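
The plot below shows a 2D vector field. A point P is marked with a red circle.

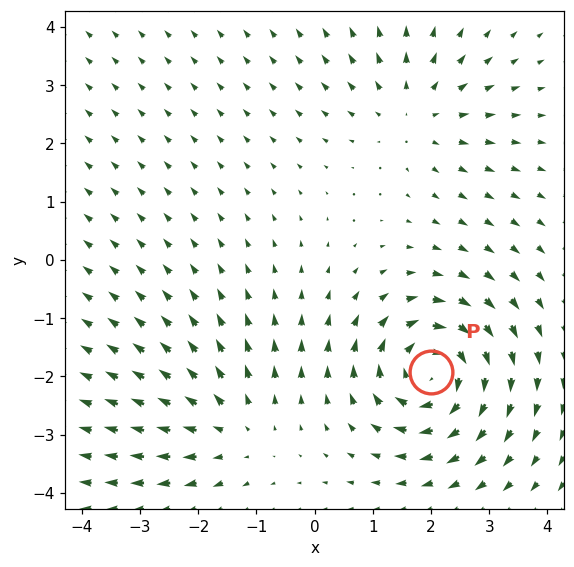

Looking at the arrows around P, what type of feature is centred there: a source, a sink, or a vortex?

vortex

At P (2.0, -1.9) the arrows circulate clockwise. Divergence ≈0, curl about -5 — near-zero divergence with nonzero curl is a vortex.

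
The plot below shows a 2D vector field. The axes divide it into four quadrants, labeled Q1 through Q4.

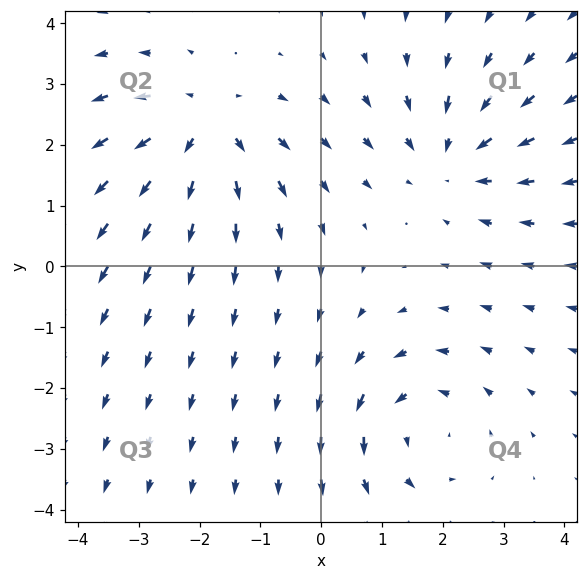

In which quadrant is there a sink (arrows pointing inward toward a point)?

Q1

The sink sits at approximately (2.1, 1.8), which lies in quadrant Q1. The divergence there is about -3, negative as expected for a sink.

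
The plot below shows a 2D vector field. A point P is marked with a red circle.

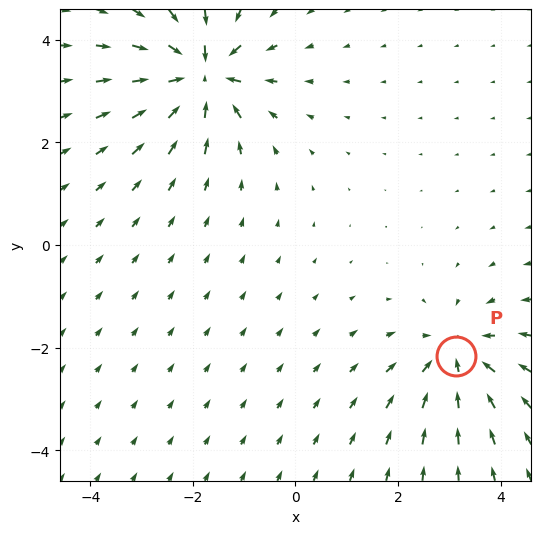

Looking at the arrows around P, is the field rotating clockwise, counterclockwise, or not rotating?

Near P at (3.1, -2.2) the arrows show no circulation. The curl there is ≈0.

not rotating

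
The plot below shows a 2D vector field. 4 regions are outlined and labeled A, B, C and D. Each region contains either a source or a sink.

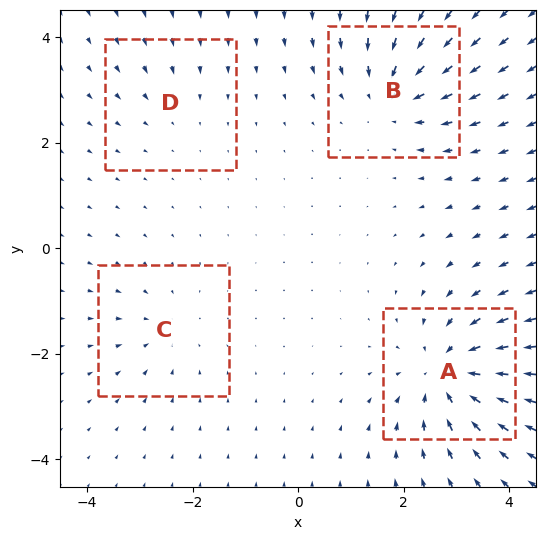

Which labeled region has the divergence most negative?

Divergence at each region's feature centre — A: about -7, B: about -5, C: about -3, D: about -2. Region A is most negative.

A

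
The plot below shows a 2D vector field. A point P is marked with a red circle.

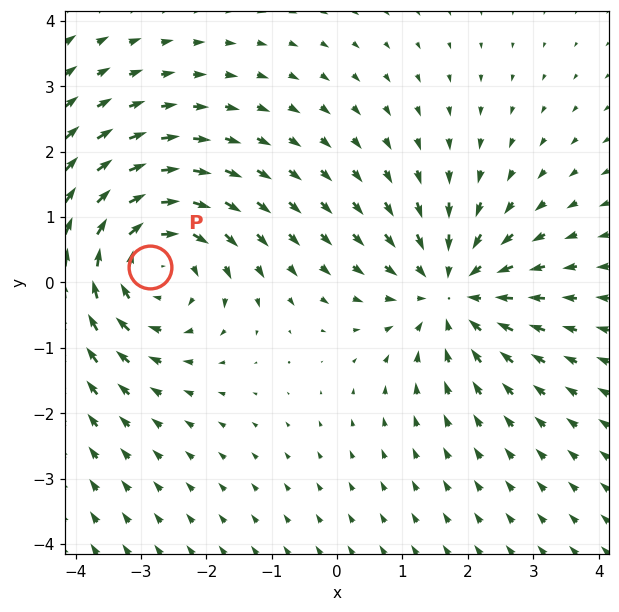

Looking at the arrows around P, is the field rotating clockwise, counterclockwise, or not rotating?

Near P at (-2.9, 0.2) the arrows circulate clockwise. The curl (z-component) there is about -3; negative curl means clockwise rotation.

clockwise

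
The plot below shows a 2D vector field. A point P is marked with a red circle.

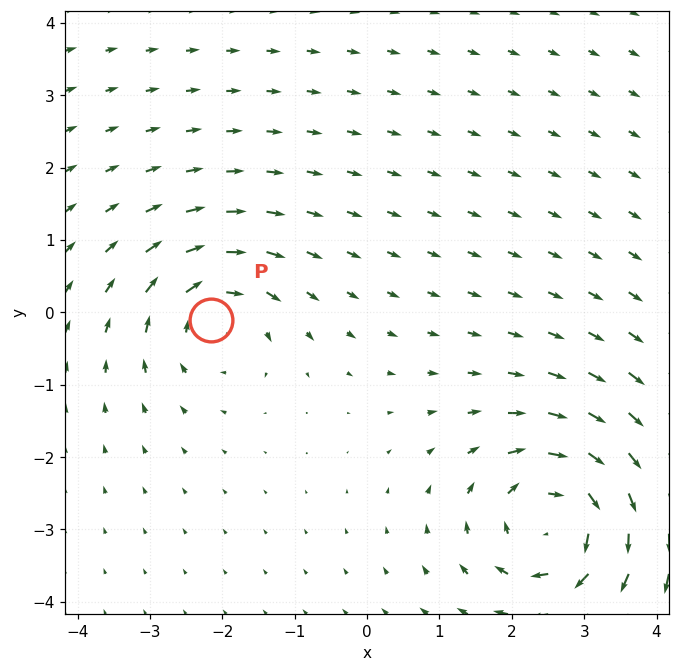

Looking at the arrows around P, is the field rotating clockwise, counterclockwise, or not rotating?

Near P at (-2.2, -0.1) the arrows circulate clockwise. The curl (z-component) there is about -4; negative curl means clockwise rotation.

clockwise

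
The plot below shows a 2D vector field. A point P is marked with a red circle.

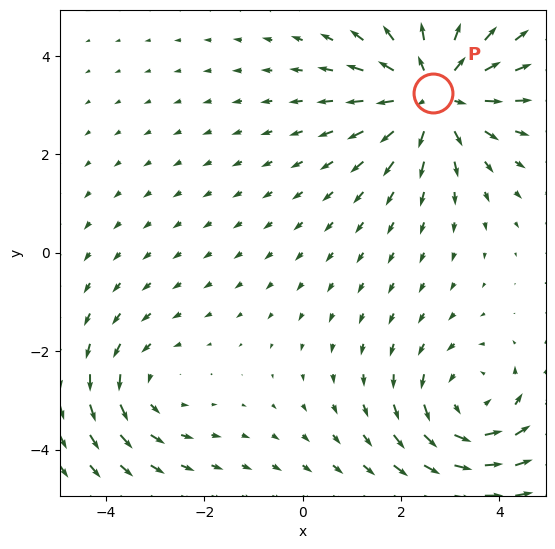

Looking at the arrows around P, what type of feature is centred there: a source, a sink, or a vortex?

At P (2.7, 3.2) the arrows spread outward. Divergence about +4, curl ≈0 — positive divergence with near-zero curl is a source.

source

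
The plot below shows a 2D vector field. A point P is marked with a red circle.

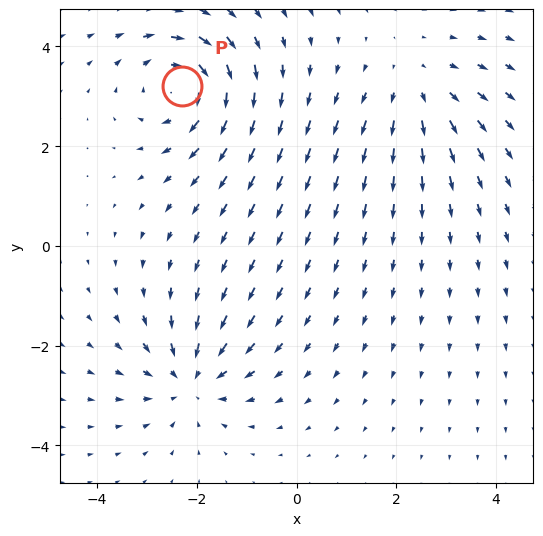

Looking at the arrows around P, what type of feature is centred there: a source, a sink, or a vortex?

vortex

At P (-2.3, 3.2) the arrows circulate clockwise. Divergence ≈0, curl about -4 — near-zero divergence with nonzero curl is a vortex.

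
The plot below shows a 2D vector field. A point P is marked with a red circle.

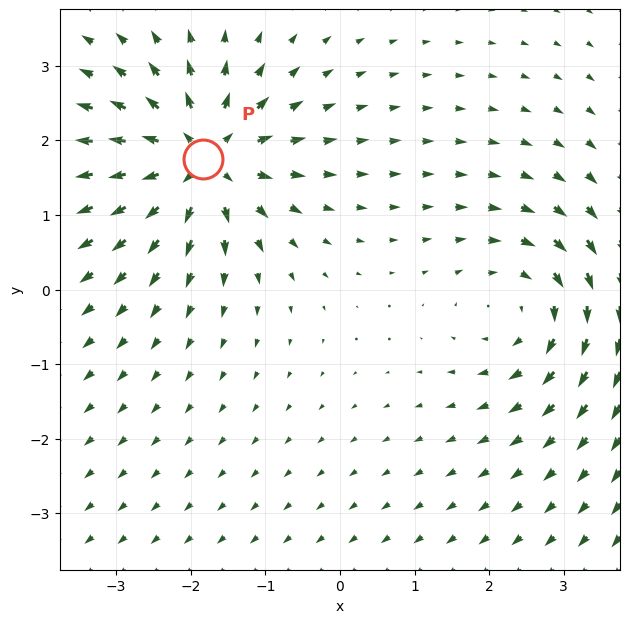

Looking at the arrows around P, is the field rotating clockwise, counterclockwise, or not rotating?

not rotating

Near P at (-1.8, 1.7) the arrows show no circulation. The curl there is ≈0.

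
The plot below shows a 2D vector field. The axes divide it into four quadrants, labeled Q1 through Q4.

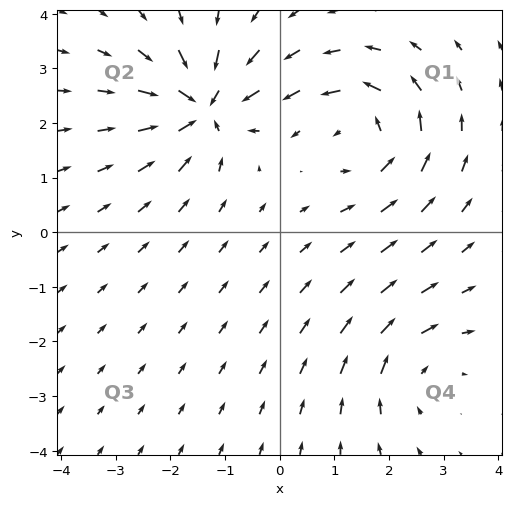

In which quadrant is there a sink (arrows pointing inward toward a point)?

Q2

The sink sits at approximately (-1.4, 2.3), which lies in quadrant Q2. The divergence there is about -6, negative as expected for a sink.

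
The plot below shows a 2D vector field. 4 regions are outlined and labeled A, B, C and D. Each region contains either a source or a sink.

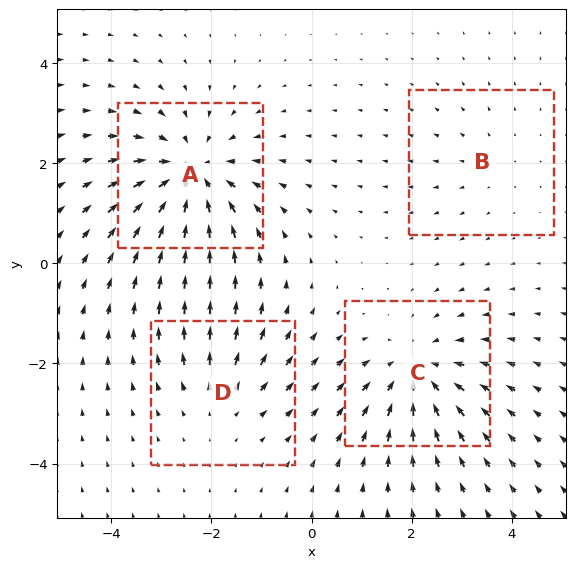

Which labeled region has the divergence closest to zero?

B

Divergence at each region's feature centre — A: about -6, B: about +2, C: about -5, D: about +3. Region B is closest to zero.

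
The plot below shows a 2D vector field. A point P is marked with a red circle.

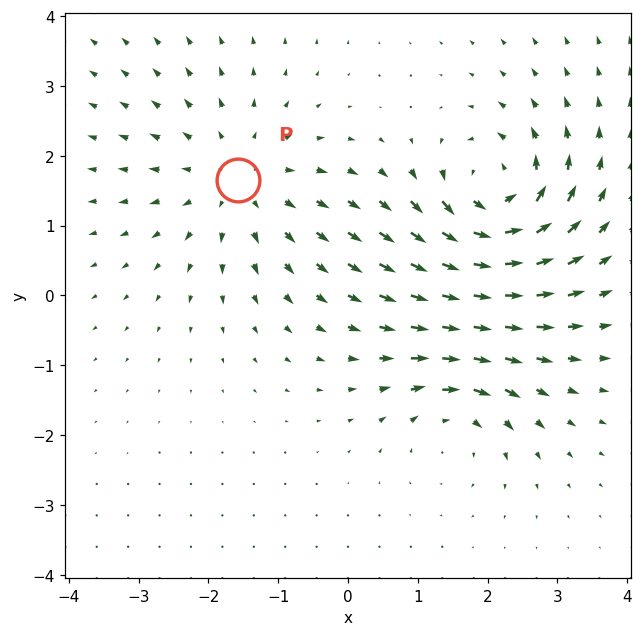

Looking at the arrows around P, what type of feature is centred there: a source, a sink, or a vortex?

source

At P (-1.6, 1.7) the arrows spread outward. Divergence about +3, curl ≈0 — positive divergence with near-zero curl is a source.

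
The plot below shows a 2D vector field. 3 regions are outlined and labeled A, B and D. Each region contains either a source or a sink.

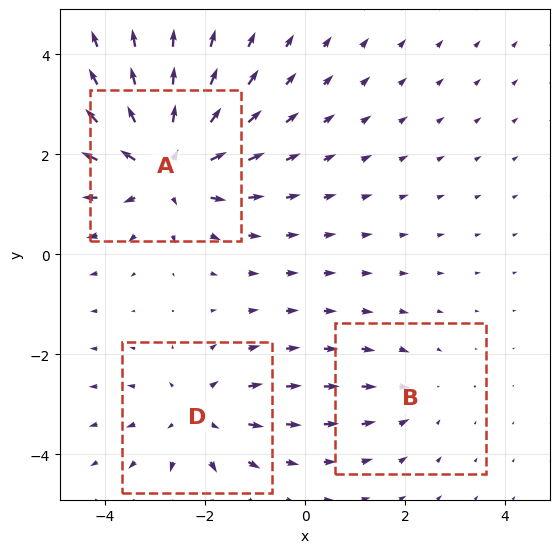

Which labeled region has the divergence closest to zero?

Divergence at each region's feature centre — A: about +5, B: about -2, D: about +3. Region B is closest to zero.

B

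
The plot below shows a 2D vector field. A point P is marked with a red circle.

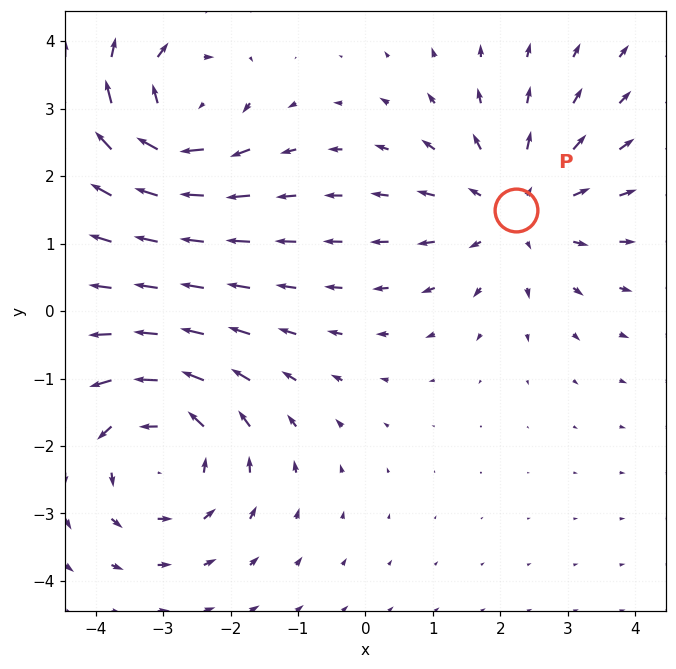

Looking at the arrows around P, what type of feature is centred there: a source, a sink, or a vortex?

At P (2.2, 1.5) the arrows spread outward. Divergence about +2, curl ≈0 — positive divergence with near-zero curl is a source.

source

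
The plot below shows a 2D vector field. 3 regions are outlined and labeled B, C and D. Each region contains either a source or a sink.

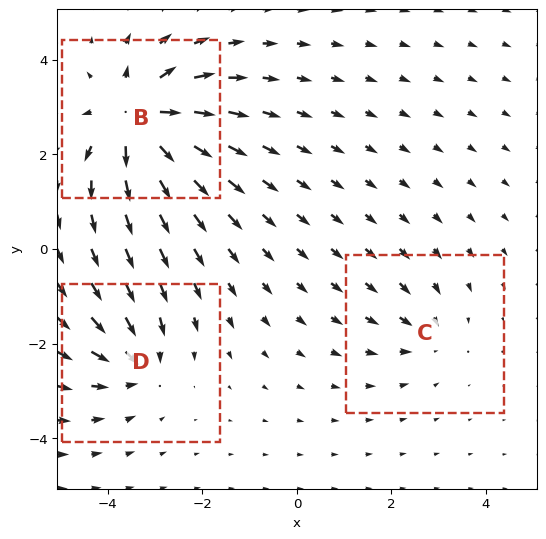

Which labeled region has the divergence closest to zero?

C

Divergence at each region's feature centre — B: about +6, C: about -2, D: about -4. Region C is closest to zero.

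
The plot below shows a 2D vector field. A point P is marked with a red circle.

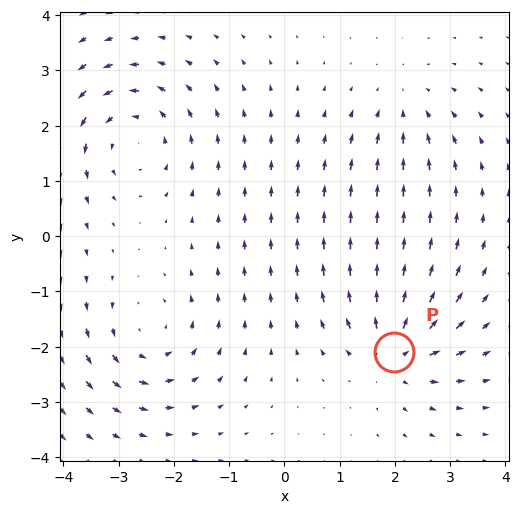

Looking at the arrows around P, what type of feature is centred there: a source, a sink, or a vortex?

source

At P (2.0, -2.1) the arrows spread outward. Divergence about +5, curl ≈0 — positive divergence with near-zero curl is a source.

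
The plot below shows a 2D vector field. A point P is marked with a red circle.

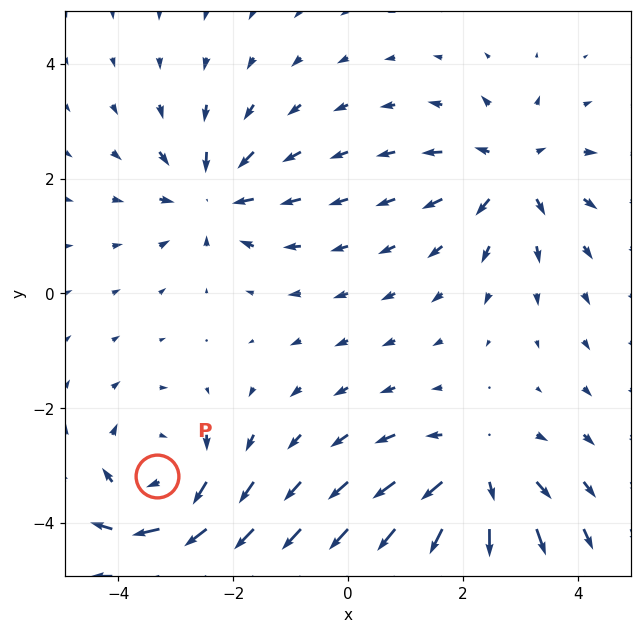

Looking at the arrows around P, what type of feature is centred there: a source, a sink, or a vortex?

At P (-3.3, -3.2) the arrows circulate clockwise. Divergence ≈0, curl about -4 — near-zero divergence with nonzero curl is a vortex.

vortex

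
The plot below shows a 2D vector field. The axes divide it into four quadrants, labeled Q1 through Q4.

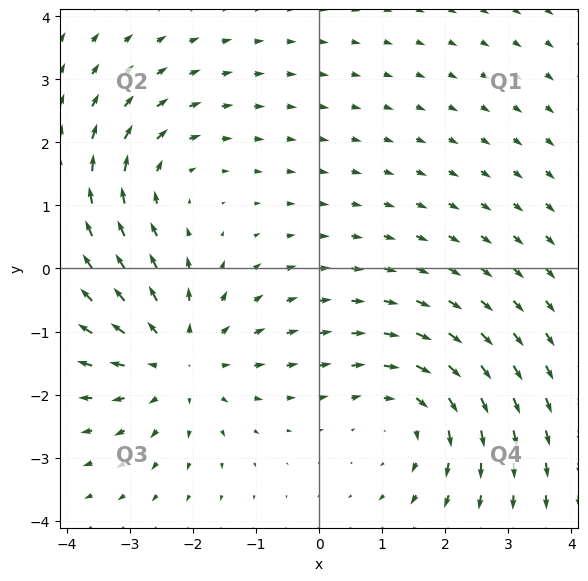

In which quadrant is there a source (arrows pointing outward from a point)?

Q3

The source sits at approximately (-2.2, -1.4), which lies in quadrant Q3. The divergence there is about +4, positive as expected for a source.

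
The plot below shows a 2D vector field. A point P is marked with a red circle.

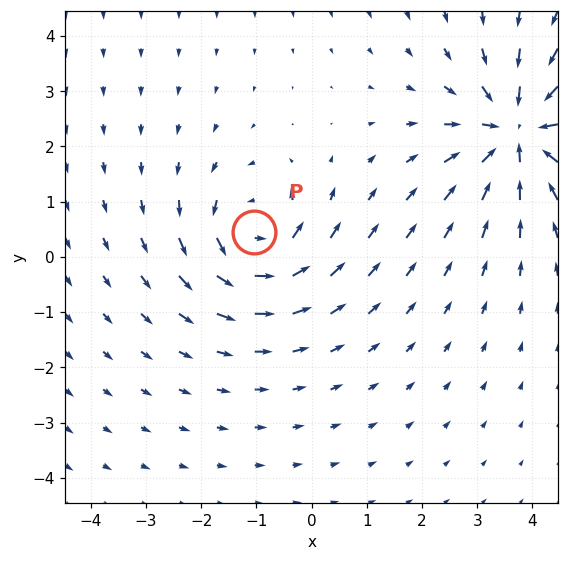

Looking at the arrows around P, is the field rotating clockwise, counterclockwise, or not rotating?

Near P at (-1.0, 0.4) the arrows circulate counterclockwise. The curl (z-component) there is about +4; positive curl means counterclockwise rotation.

counterclockwise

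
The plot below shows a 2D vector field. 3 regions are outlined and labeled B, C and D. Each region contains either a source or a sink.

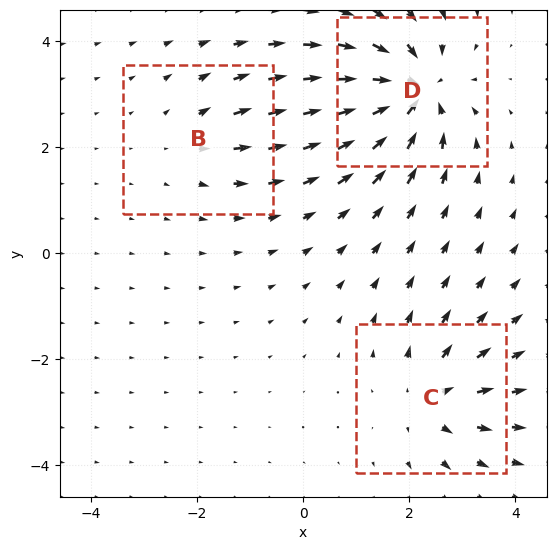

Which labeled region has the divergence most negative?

Divergence at each region's feature centre — B: about +2, C: about +4, D: about -6. Region D is most negative.

D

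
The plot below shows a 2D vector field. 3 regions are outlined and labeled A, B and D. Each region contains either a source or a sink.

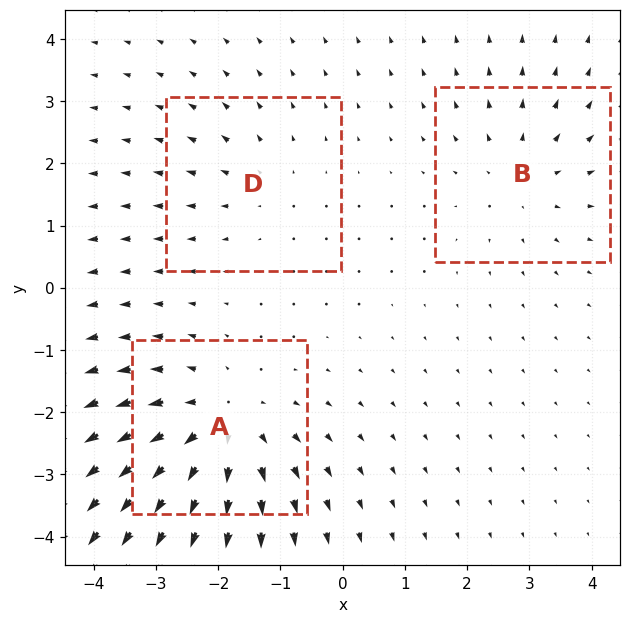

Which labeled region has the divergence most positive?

A

Divergence at each region's feature centre — A: about +4, B: about +3, D: about +2. Region A is most positive.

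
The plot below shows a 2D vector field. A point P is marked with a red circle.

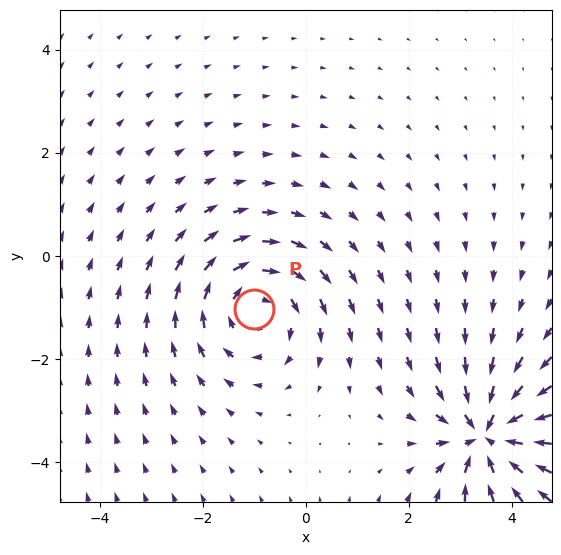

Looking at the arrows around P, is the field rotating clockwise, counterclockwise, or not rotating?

Near P at (-1.0, -1.0) the arrows circulate clockwise. The curl (z-component) there is about -4; negative curl means clockwise rotation.

clockwise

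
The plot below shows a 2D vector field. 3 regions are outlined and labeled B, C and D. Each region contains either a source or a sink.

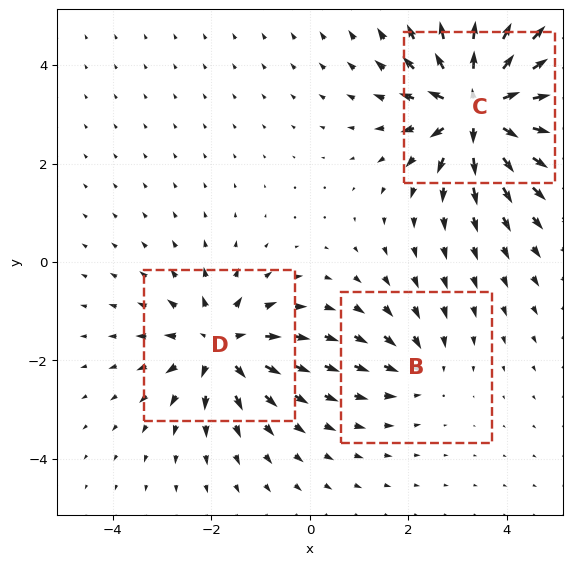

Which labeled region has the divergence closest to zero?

Divergence at each region's feature centre — B: about -2, C: about +6, D: about +4. Region B is closest to zero.

B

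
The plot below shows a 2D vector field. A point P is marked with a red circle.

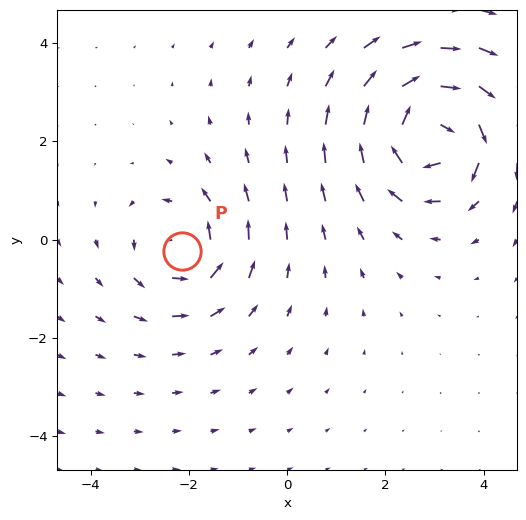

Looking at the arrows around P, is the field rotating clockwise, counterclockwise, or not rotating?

counterclockwise

Near P at (-2.1, -0.2) the arrows circulate counterclockwise. The curl (z-component) there is about +3; positive curl means counterclockwise rotation.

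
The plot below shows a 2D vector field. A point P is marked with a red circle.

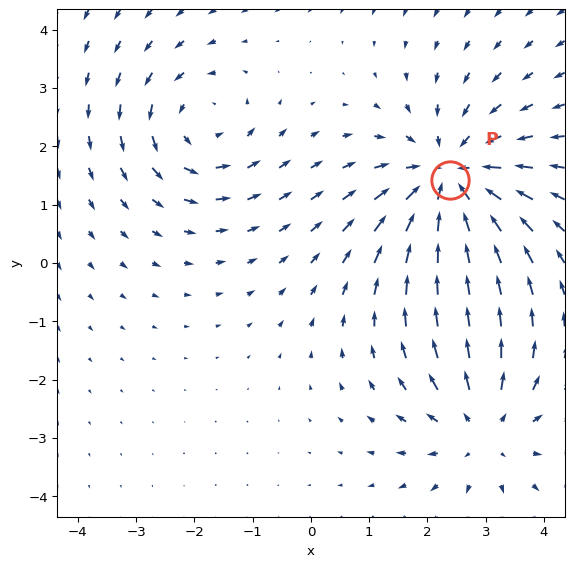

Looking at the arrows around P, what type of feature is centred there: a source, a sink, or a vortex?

At P (2.4, 1.4) the arrows converge inward. Divergence about -4, curl ≈0 — negative divergence with near-zero curl is a sink.

sink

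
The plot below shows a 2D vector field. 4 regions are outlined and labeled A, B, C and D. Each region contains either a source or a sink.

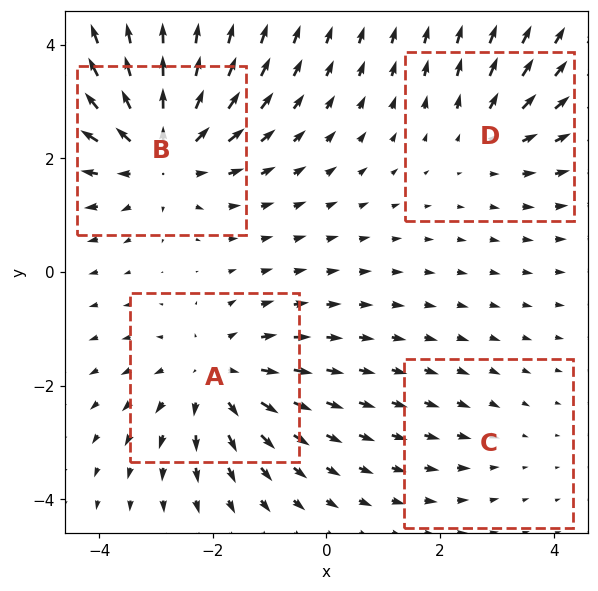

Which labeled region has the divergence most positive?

B

Divergence at each region's feature centre — A: about +5, B: about +6, C: about -2, D: about +3. Region B is most positive.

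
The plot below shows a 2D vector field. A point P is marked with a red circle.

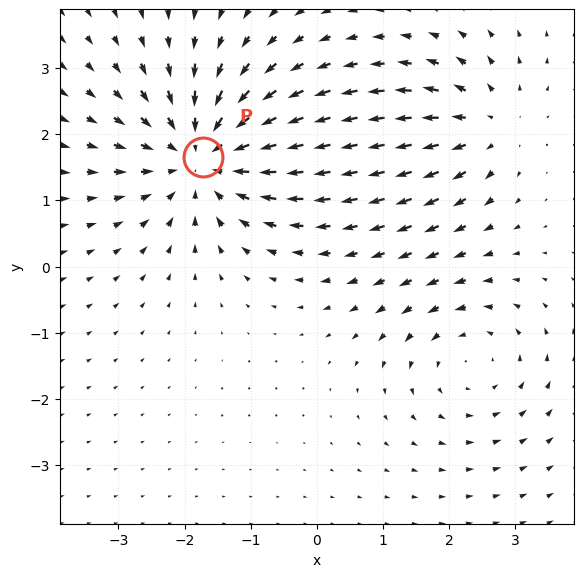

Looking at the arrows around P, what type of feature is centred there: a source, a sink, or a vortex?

sink

At P (-1.7, 1.7) the arrows converge inward. Divergence about -4, curl ≈0 — negative divergence with near-zero curl is a sink.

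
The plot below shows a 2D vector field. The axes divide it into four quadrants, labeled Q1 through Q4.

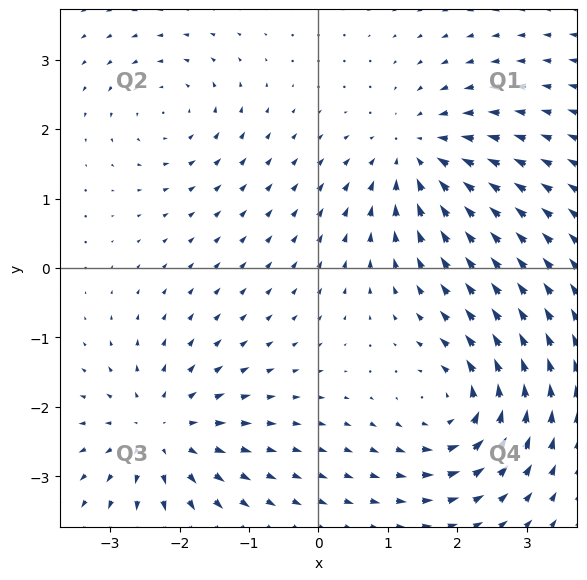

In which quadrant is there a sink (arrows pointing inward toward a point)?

The sink sits at approximately (1.4, 1.6), which lies in quadrant Q1. The divergence there is about -5, negative as expected for a sink.

Q1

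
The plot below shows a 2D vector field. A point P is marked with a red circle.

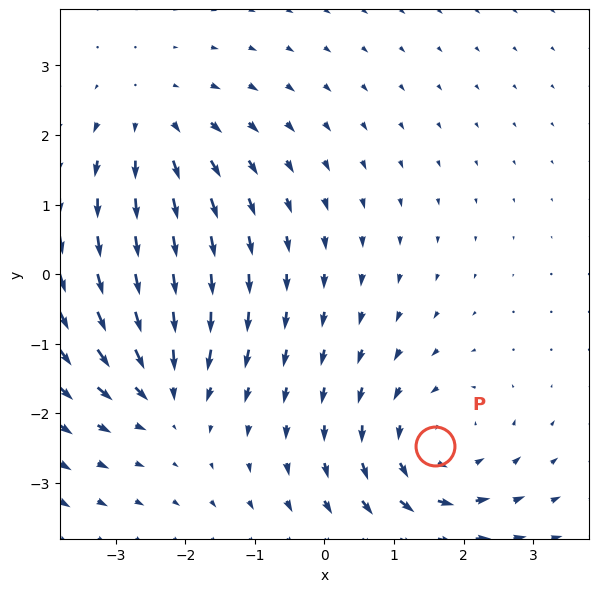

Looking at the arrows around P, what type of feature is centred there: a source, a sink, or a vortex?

At P (1.6, -2.5) the arrows circulate counterclockwise. Divergence ≈0, curl about +4 — near-zero divergence with nonzero curl is a vortex.

vortex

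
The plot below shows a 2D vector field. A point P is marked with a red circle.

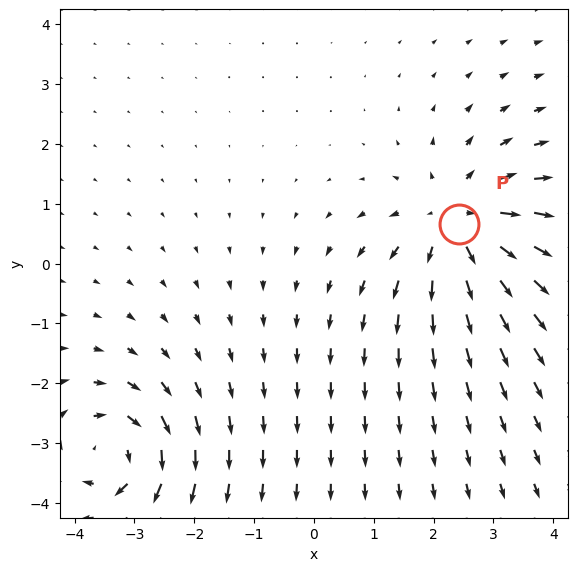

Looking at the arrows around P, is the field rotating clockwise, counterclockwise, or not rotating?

not rotating

Near P at (2.4, 0.7) the arrows show no circulation. The curl there is ≈0.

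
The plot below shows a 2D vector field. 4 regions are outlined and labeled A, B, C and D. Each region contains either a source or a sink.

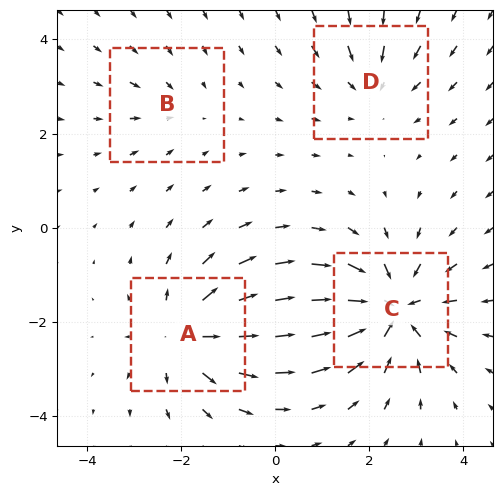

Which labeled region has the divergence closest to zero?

Divergence at each region's feature centre — A: about +5, B: about -2, C: about -6, D: about -3. Region B is closest to zero.

B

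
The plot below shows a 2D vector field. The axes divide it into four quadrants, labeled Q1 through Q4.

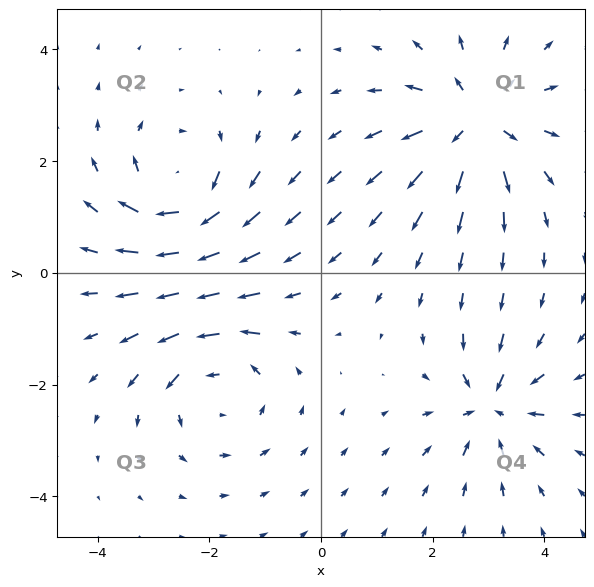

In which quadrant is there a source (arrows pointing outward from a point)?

The source sits at approximately (2.8, 2.7), which lies in quadrant Q1. The divergence there is about +6, positive as expected for a source.

Q1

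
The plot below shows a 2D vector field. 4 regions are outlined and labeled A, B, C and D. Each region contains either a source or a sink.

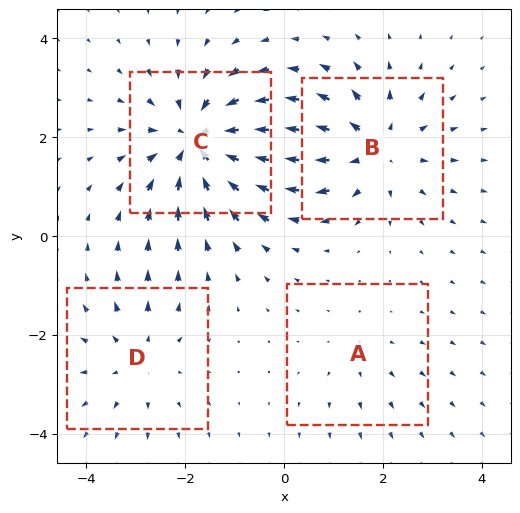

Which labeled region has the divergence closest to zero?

A

Divergence at each region's feature centre — A: about +2, B: about +5, C: about -6, D: about +3. Region A is closest to zero.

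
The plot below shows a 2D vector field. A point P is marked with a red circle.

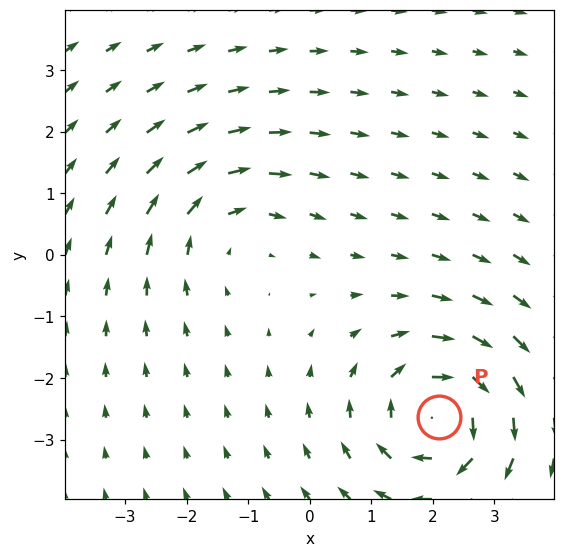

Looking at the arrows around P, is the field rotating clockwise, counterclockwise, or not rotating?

clockwise

Near P at (2.1, -2.6) the arrows circulate clockwise. The curl (z-component) there is about -4; negative curl means clockwise rotation.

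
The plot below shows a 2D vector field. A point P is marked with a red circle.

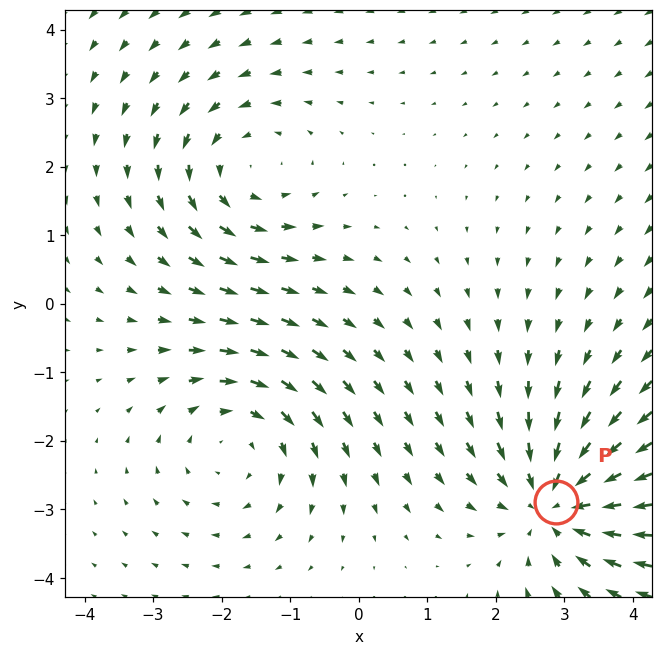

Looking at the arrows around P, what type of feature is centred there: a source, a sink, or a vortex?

At P (2.9, -2.9) the arrows converge inward. Divergence about -4, curl ≈0 — negative divergence with near-zero curl is a sink.

sink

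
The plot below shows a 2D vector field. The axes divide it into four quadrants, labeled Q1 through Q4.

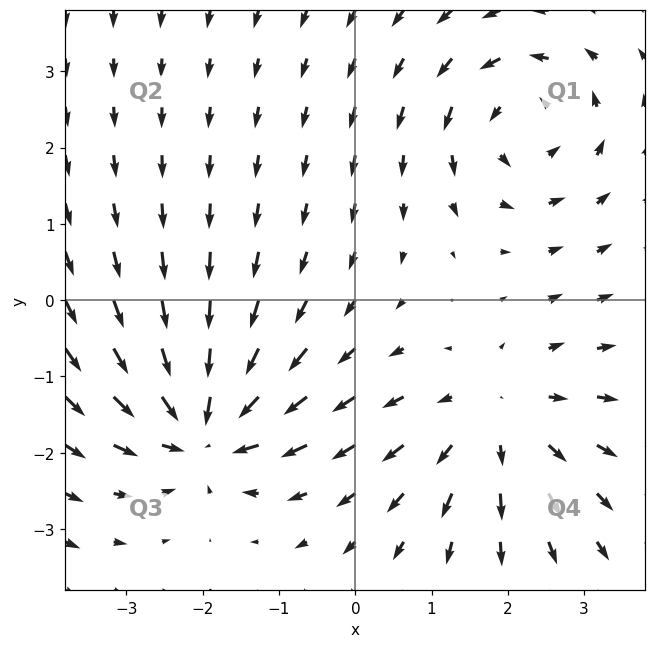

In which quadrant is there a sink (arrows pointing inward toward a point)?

The sink sits at approximately (-2.0, -1.7), which lies in quadrant Q3. The divergence there is about -7, negative as expected for a sink.

Q3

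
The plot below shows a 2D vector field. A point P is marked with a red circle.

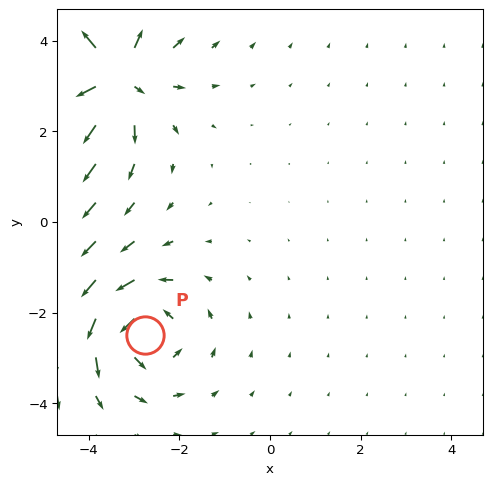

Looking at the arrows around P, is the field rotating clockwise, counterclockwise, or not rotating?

counterclockwise

Near P at (-2.8, -2.5) the arrows circulate counterclockwise. The curl (z-component) there is about +4; positive curl means counterclockwise rotation.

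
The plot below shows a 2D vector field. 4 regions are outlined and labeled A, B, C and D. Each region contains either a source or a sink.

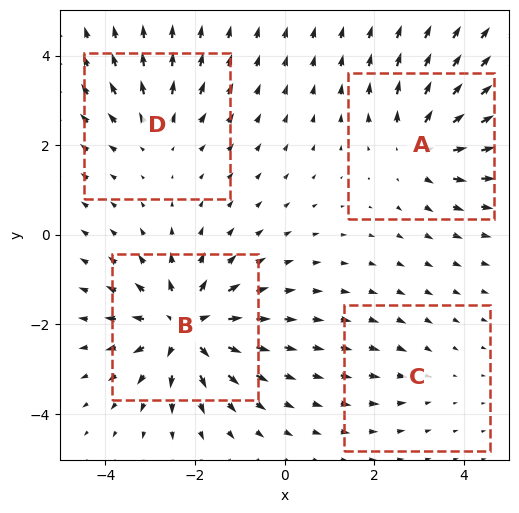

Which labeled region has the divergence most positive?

Divergence at each region's feature centre — A: about +5, B: about +7, C: about -2, D: about +4. Region B is most positive.

B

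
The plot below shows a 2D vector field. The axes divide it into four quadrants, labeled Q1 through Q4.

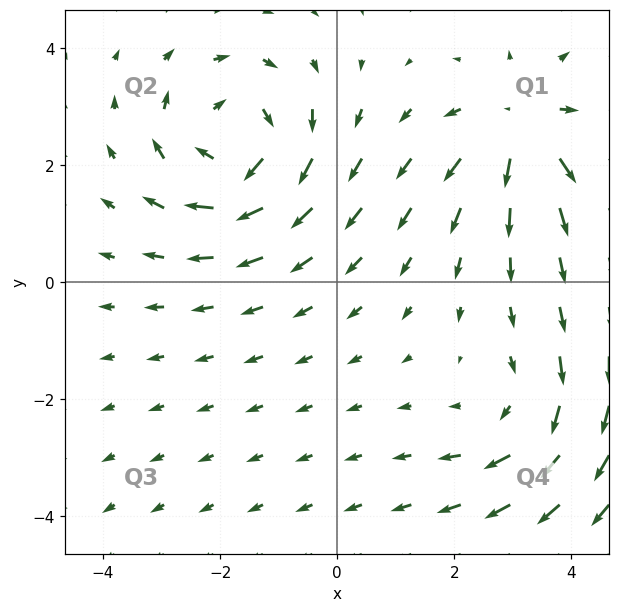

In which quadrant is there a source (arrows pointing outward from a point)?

Q1

The source sits at approximately (3.2, 2.7), which lies in quadrant Q1. The divergence there is about +3, positive as expected for a source.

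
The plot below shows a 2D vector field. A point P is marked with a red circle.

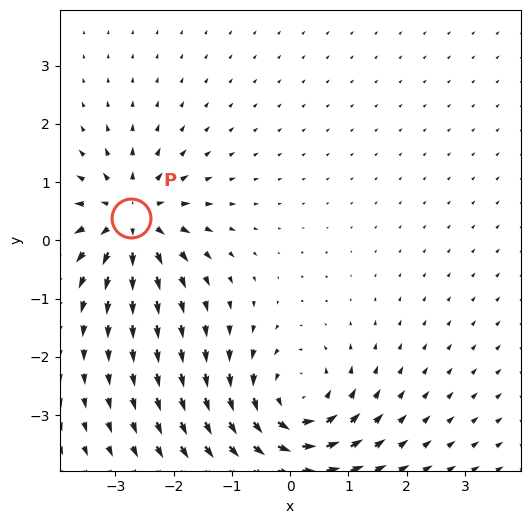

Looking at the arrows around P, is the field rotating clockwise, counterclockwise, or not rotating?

Near P at (-2.7, 0.4) the arrows show no circulation. The curl there is ≈0.

not rotating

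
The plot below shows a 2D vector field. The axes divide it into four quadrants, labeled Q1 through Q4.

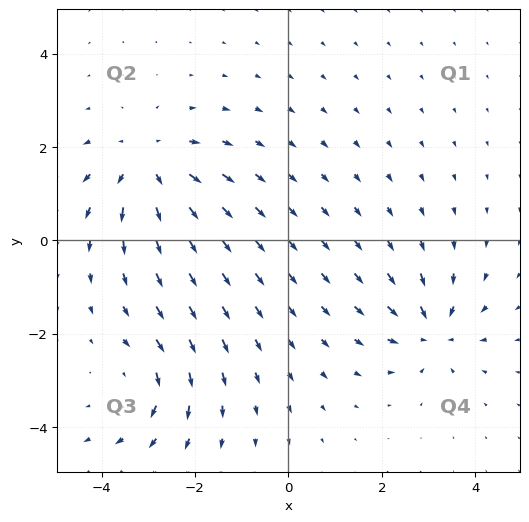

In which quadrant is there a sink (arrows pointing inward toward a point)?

Q4

The sink sits at approximately (3.1, -1.9), which lies in quadrant Q4. The divergence there is about -4, negative as expected for a sink.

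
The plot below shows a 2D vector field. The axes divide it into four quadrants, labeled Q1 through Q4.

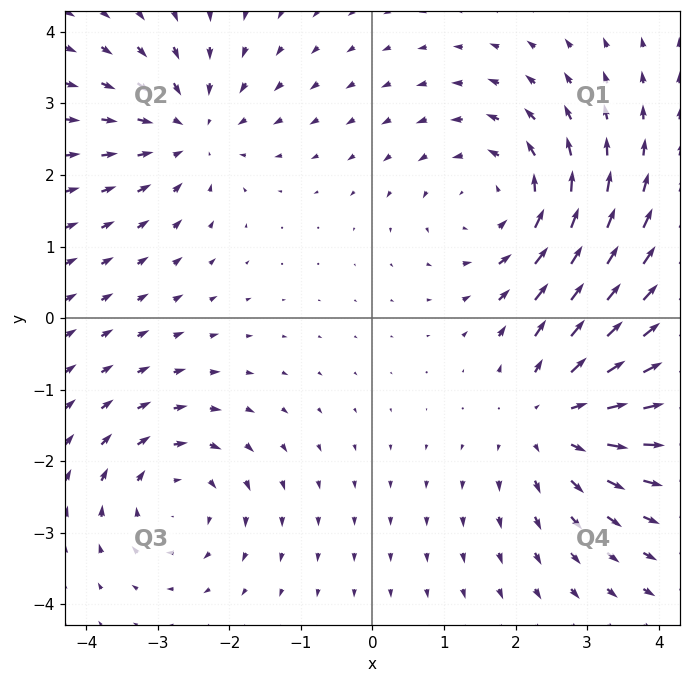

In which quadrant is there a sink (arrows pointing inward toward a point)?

Q2

The sink sits at approximately (-2.5, 2.6), which lies in quadrant Q2. The divergence there is about -4, negative as expected for a sink.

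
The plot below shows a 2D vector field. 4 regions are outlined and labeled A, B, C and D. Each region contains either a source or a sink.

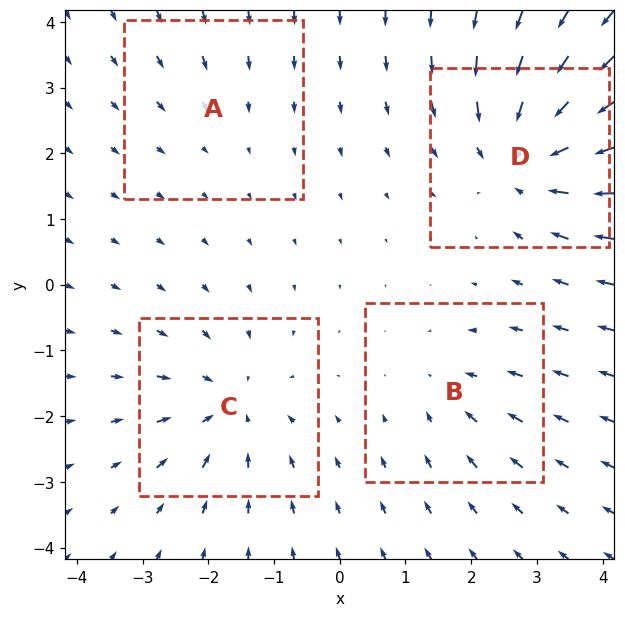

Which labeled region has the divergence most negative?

Divergence at each region's feature centre — A: about -2, B: about -3, C: about -5, D: about -7. Region D is most negative.

D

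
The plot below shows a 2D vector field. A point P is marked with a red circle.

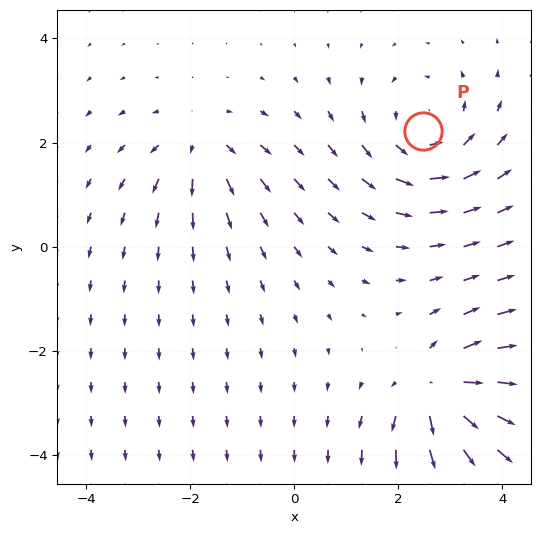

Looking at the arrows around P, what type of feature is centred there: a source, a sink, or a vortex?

At P (2.5, 2.2) the arrows circulate counterclockwise. Divergence ≈0, curl about +4 — near-zero divergence with nonzero curl is a vortex.

vortex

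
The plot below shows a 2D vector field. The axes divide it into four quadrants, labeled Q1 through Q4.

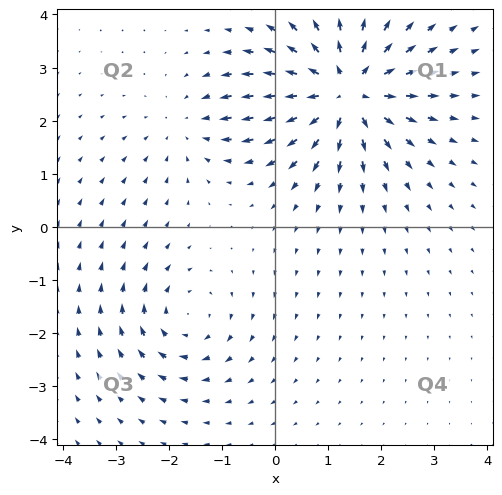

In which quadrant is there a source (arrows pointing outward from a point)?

Q1

The source sits at approximately (1.3, 2.6), which lies in quadrant Q1. The divergence there is about +6, positive as expected for a source.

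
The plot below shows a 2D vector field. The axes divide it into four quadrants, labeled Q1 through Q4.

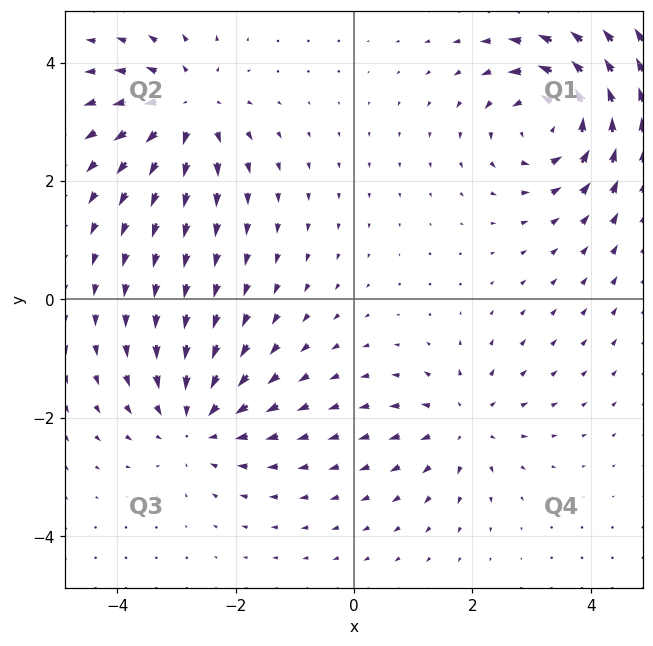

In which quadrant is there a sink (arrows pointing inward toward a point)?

The sink sits at approximately (-2.7, -2.1), which lies in quadrant Q3. The divergence there is about -4, negative as expected for a sink.

Q3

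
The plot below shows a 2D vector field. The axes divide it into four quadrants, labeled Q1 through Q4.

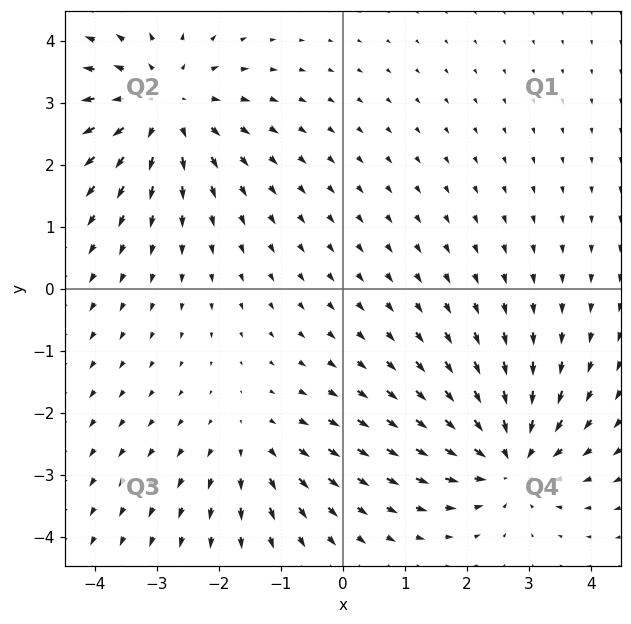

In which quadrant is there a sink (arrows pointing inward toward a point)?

Q4

The sink sits at approximately (2.7, -2.8), which lies in quadrant Q4. The divergence there is about -5, negative as expected for a sink.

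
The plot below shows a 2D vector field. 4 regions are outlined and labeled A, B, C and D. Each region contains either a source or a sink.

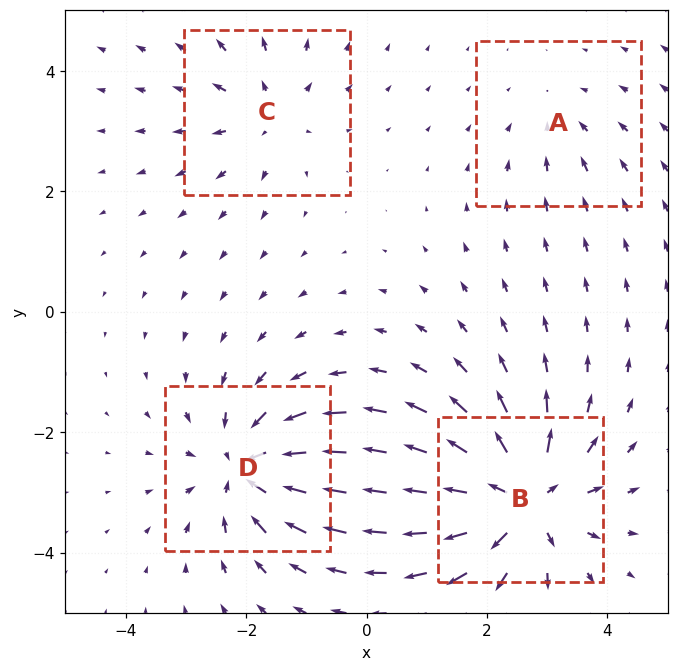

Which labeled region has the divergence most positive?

Divergence at each region's feature centre — A: about -2, B: about +7, C: about +4, D: about -6. Region B is most positive.

B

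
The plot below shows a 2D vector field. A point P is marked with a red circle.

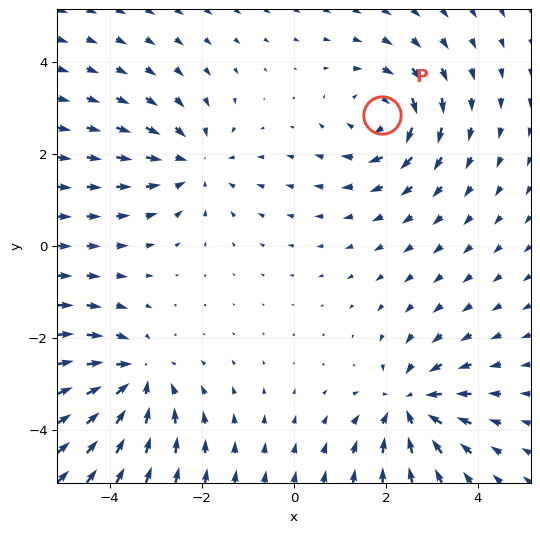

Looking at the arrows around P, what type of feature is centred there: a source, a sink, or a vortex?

vortex

At P (1.9, 2.9) the arrows circulate clockwise. Divergence ≈0, curl about -4 — near-zero divergence with nonzero curl is a vortex.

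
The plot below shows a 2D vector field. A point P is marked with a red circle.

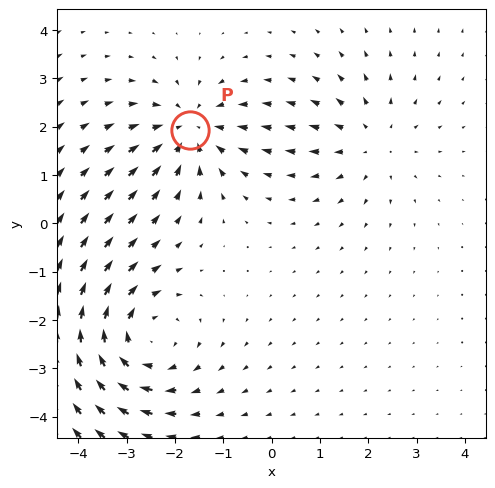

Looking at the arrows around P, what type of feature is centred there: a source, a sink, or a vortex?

sink

At P (-1.7, 1.9) the arrows converge inward. Divergence about -4, curl ≈0 — negative divergence with near-zero curl is a sink.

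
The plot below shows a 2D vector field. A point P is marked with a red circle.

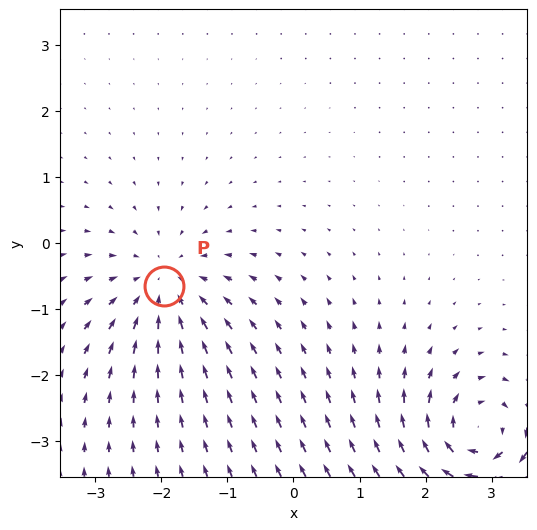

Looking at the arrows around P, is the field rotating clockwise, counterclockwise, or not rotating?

Near P at (-2.0, -0.7) the arrows show no circulation. The curl there is ≈0.

not rotating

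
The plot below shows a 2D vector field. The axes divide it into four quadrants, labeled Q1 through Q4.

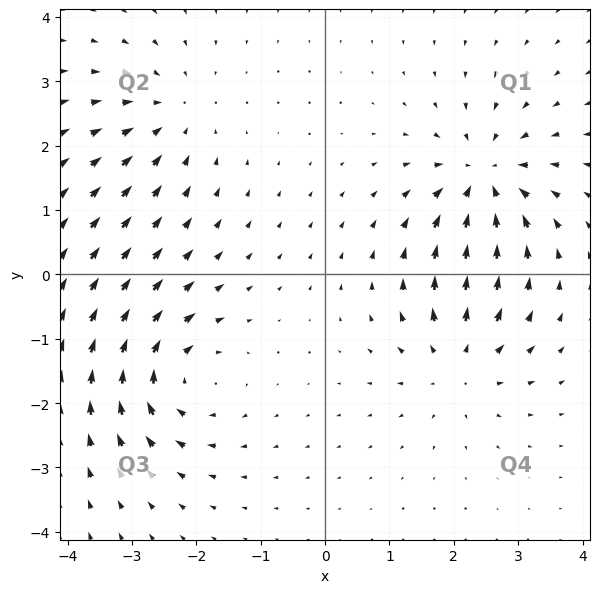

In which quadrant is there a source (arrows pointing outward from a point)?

The source sits at approximately (2.1, -1.4), which lies in quadrant Q4. The divergence there is about +5, positive as expected for a source.

Q4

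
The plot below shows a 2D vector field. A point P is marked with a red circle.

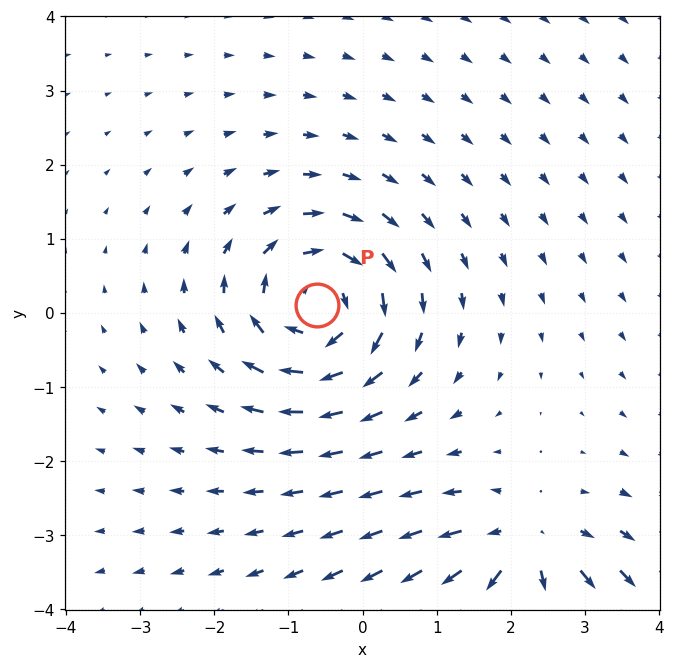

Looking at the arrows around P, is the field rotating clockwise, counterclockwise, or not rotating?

Near P at (-0.6, 0.1) the arrows circulate clockwise. The curl (z-component) there is about -4; negative curl means clockwise rotation.

clockwise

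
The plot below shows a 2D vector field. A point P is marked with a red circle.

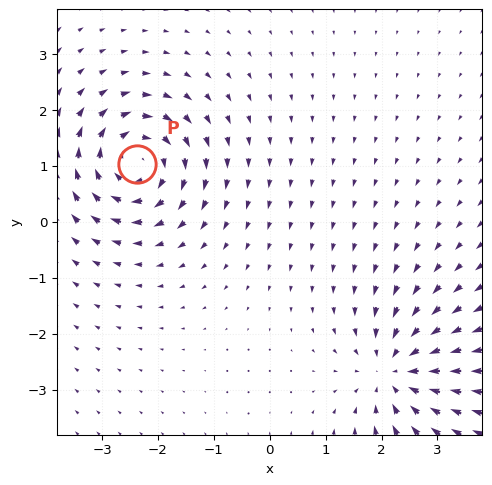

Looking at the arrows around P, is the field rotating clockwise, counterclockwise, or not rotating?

clockwise

Near P at (-2.4, 1.0) the arrows circulate clockwise. The curl (z-component) there is about -6; negative curl means clockwise rotation.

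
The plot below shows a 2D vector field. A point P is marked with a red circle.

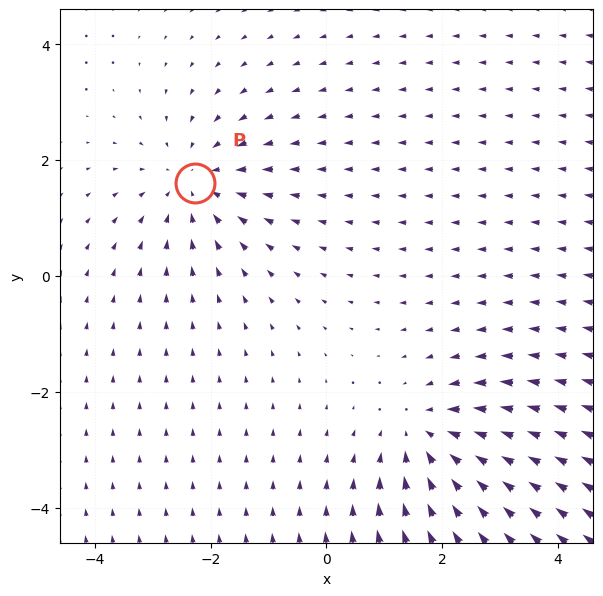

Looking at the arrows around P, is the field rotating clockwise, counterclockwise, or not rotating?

Near P at (-2.3, 1.6) the arrows show no circulation. The curl there is ≈0.

not rotating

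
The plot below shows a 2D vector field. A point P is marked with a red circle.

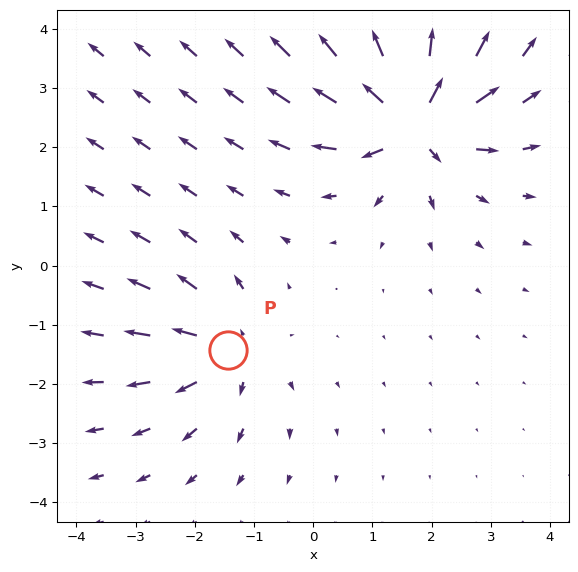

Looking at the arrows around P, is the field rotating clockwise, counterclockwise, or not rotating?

not rotating

Near P at (-1.4, -1.4) the arrows show no circulation. The curl there is ≈0.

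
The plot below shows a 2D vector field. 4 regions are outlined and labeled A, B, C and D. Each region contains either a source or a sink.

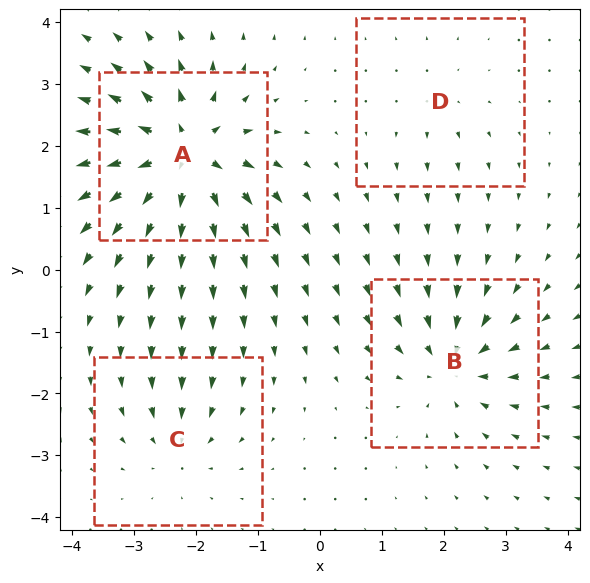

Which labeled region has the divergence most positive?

Divergence at each region's feature centre — A: about +9, B: about -6, C: about -4, D: about +3. Region A is most positive.

A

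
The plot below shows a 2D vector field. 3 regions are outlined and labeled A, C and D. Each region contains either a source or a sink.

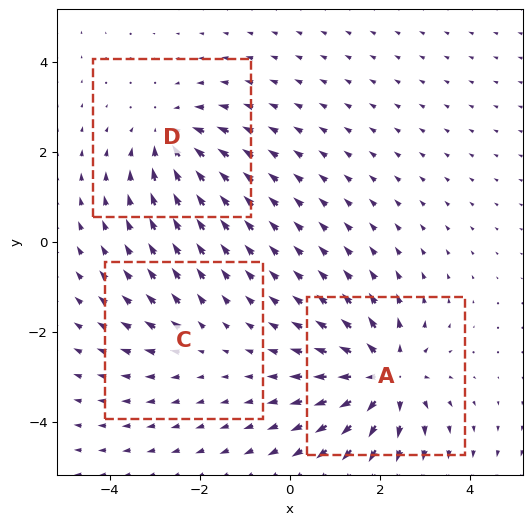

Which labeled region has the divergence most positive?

Divergence at each region's feature centre — A: about +5, C: about +2, D: about -3. Region A is most positive.

A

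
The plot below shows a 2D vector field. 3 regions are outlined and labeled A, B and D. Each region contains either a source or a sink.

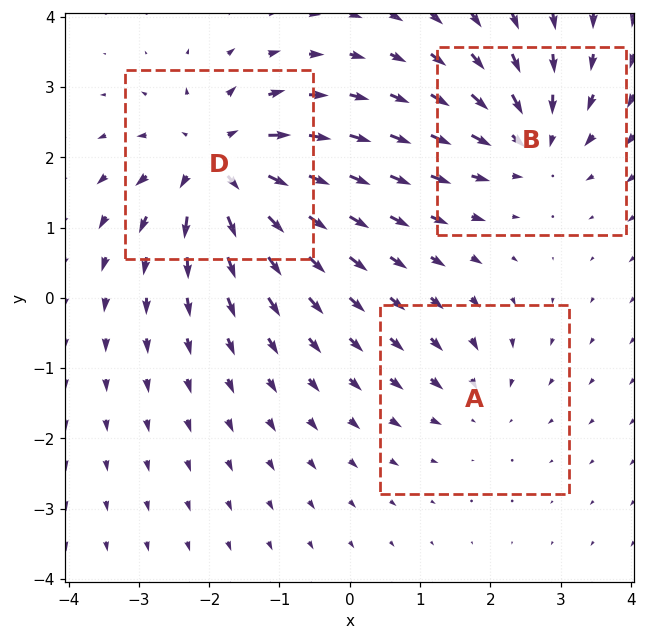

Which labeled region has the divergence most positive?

D

Divergence at each region's feature centre — A: about -2, B: about -4, D: about +5. Region D is most positive.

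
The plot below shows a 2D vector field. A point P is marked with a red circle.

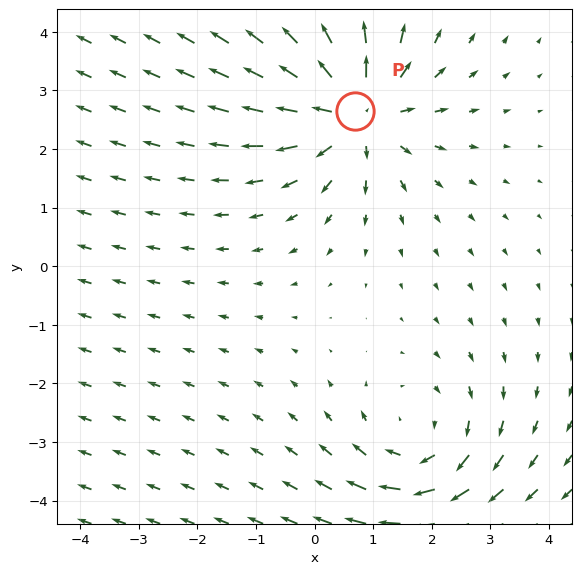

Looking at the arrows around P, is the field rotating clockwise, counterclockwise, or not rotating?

not rotating

Near P at (0.7, 2.7) the arrows show no circulation. The curl there is ≈0.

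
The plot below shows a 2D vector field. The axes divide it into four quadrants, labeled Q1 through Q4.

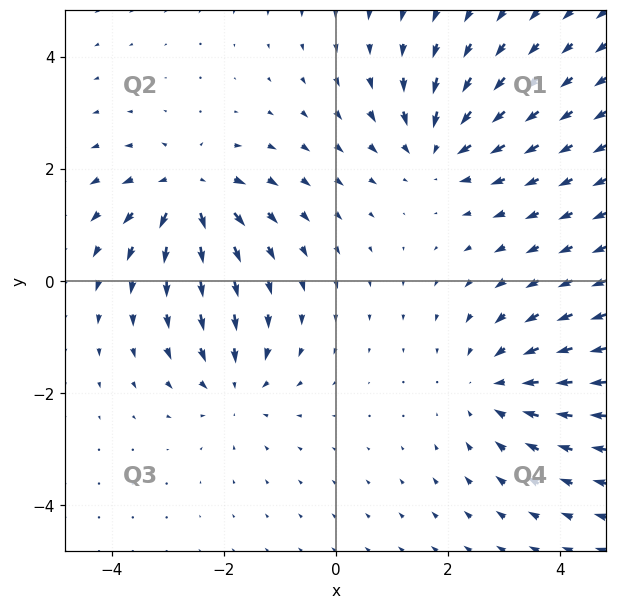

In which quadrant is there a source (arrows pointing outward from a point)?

Q2

The source sits at approximately (-2.6, 1.6), which lies in quadrant Q2. The divergence there is about +5, positive as expected for a source.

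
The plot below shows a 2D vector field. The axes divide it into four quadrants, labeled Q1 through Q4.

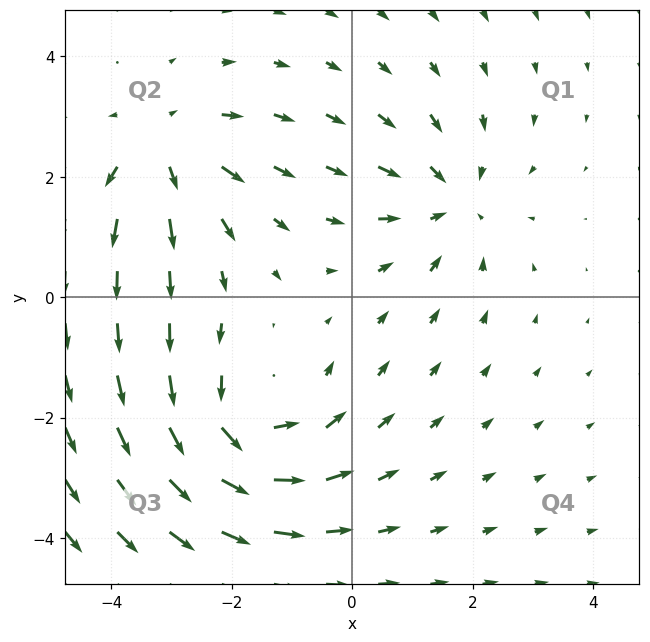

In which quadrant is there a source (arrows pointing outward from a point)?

The source sits at approximately (-3.1, 2.5), which lies in quadrant Q2. The divergence there is about +4, positive as expected for a source.

Q2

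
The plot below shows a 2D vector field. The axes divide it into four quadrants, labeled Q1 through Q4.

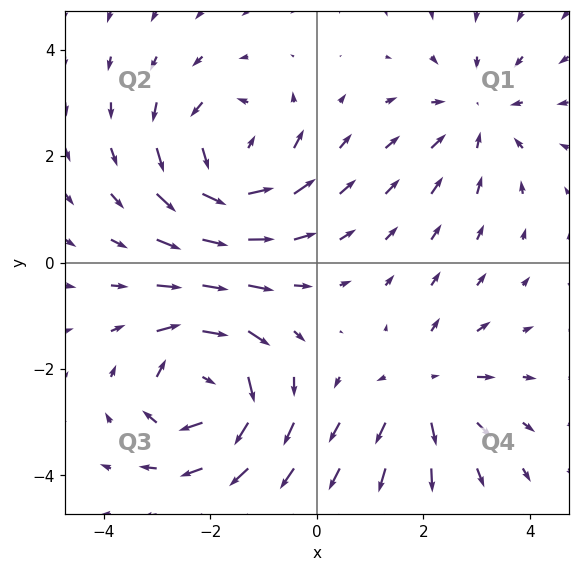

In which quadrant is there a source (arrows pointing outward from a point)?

The source sits at approximately (2.0, -2.4), which lies in quadrant Q4. The divergence there is about +4, positive as expected for a source.

Q4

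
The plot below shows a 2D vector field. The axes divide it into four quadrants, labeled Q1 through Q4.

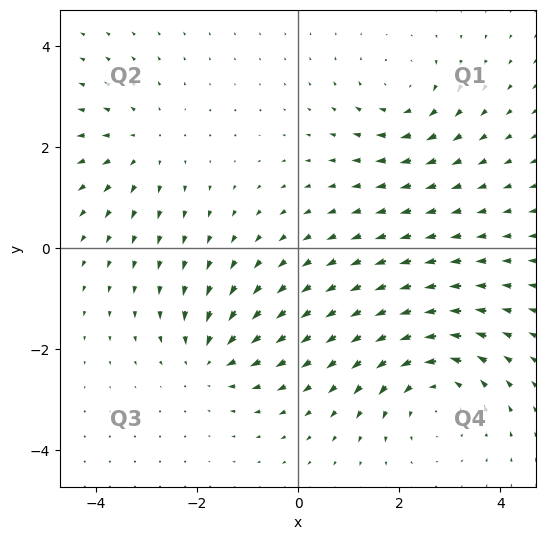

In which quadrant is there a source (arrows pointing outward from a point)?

The source sits at approximately (-3.1, 2.0), which lies in quadrant Q2. The divergence there is about +3, positive as expected for a source.

Q2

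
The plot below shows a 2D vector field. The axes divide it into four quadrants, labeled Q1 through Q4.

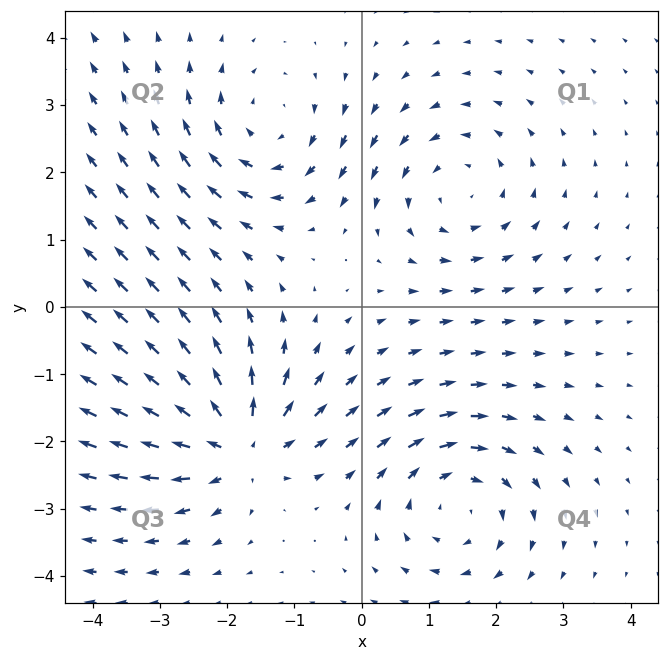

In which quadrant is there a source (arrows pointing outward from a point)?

The source sits at approximately (-1.8, -2.0), which lies in quadrant Q3. The divergence there is about +5, positive as expected for a source.

Q3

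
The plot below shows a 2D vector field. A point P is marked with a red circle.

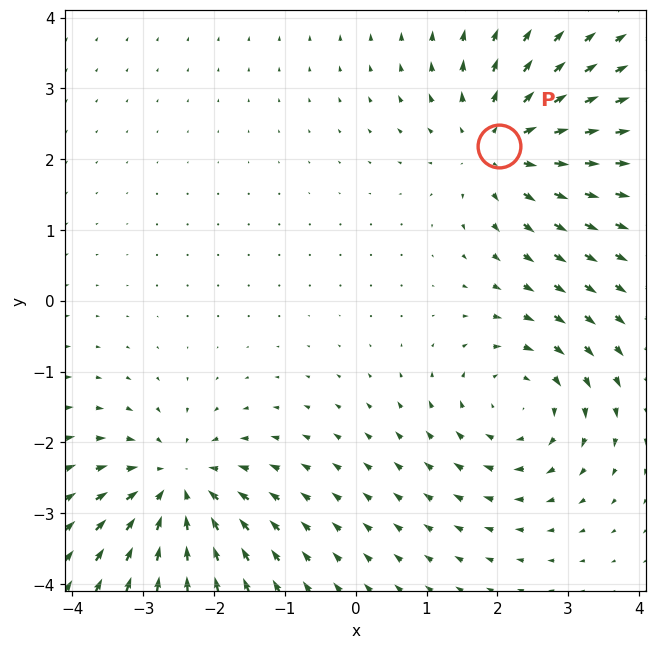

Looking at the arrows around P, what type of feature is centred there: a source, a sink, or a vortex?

source

At P (2.0, 2.2) the arrows spread outward. Divergence about +5, curl ≈0 — positive divergence with near-zero curl is a source.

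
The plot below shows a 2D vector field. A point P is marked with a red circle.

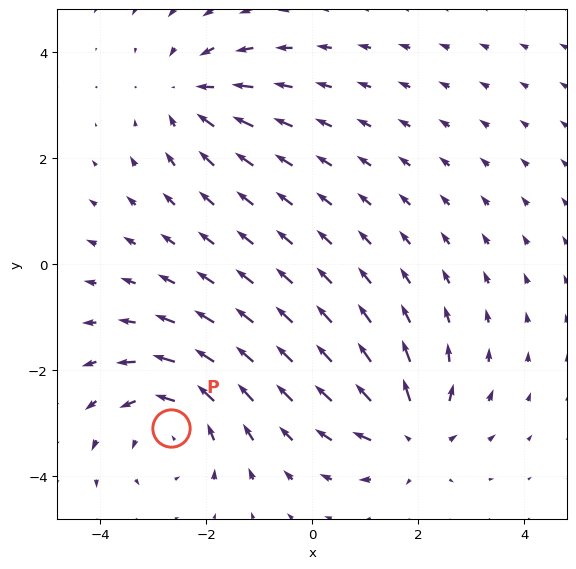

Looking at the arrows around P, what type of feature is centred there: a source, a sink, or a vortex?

At P (-2.7, -3.1) the arrows circulate counterclockwise. Divergence ≈0, curl about +4 — near-zero divergence with nonzero curl is a vortex.

vortex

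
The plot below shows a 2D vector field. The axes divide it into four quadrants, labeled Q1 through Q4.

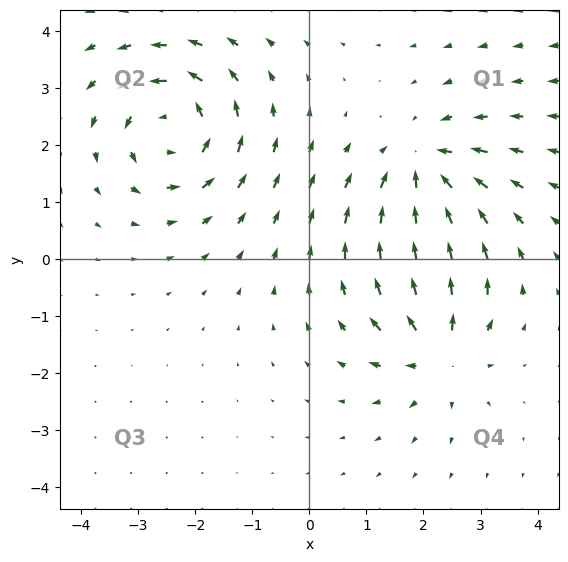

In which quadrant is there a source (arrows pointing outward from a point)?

Q4

The source sits at approximately (2.3, -1.6), which lies in quadrant Q4. The divergence there is about +5, positive as expected for a source.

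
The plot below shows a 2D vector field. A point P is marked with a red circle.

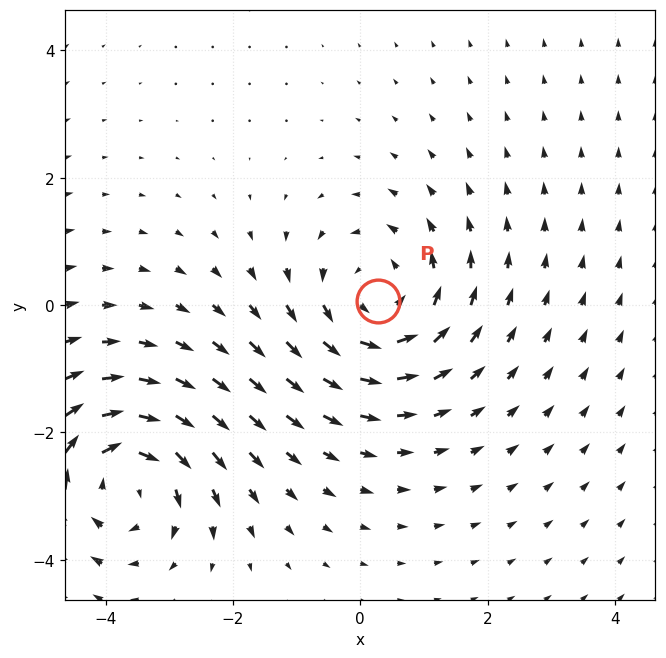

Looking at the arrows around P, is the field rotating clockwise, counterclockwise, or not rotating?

Near P at (0.3, 0.1) the arrows circulate counterclockwise. The curl (z-component) there is about +2; positive curl means counterclockwise rotation.

counterclockwise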